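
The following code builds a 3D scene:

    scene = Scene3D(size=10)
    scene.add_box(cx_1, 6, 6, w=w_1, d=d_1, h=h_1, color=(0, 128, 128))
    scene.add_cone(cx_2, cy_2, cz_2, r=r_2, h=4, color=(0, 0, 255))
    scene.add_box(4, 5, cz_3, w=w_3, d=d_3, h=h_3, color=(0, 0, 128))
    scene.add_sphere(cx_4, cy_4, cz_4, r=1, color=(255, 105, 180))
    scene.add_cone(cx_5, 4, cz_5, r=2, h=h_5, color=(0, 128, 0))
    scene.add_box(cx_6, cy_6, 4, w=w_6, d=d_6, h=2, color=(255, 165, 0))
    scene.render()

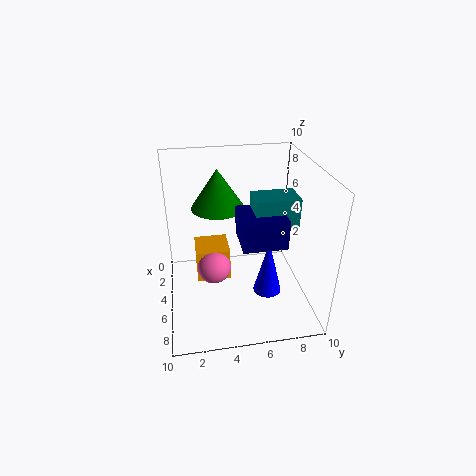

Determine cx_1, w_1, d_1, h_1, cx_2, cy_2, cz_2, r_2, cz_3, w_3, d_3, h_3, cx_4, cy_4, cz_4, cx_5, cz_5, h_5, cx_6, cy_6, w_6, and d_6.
cx_1 = 4, w_1 = 2, d_1 = 3, h_1 = 2, cx_2 = 6, cy_2 = 7, cz_2 = 1, r_2 = 1, cz_3 = 5, w_3 = 3, d_3 = 3, h_3 = 2, cx_4 = 8, cy_4 = 3, cz_4 = 5, cx_5 = 2, cz_5 = 6, h_5 = 3, cx_6 = 6, cy_6 = 2, w_6 = 2, d_6 = 2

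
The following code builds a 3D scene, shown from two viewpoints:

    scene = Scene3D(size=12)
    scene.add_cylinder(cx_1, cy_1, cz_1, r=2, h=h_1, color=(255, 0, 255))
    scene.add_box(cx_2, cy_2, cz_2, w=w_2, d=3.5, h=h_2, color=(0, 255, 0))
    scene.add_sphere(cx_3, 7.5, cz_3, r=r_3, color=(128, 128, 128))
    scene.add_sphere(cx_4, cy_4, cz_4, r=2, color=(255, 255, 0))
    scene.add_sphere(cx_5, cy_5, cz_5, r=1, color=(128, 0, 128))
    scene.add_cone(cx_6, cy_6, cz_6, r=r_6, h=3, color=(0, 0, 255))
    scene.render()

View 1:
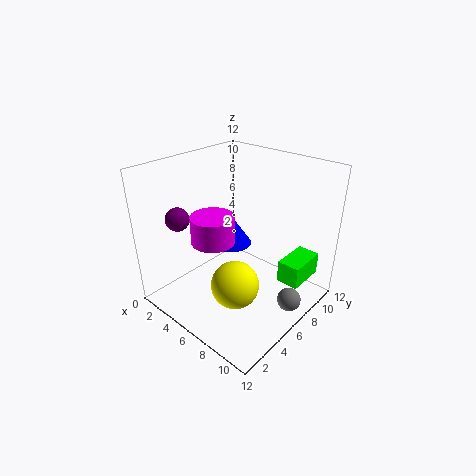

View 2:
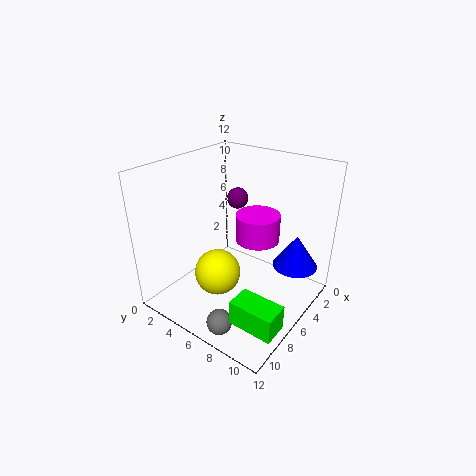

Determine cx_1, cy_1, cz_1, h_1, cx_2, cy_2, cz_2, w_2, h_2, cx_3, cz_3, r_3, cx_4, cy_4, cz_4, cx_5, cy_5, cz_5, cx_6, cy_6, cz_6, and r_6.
cx_1 = 3
cy_1 = 6
cz_1 = 4.5
h_1 = 2.5
cx_2 = 8.5
cy_2 = 8.5
cz_2 = 1.5
w_2 = 2
h_2 = 2
cx_3 = 10.5
cz_3 = 1
r_3 = 1
cx_4 = 7
cy_4 = 4.5
cz_4 = 2.5
cx_5 = 2
cy_5 = 3
cz_5 = 7.5
cx_6 = 2
cy_6 = 9.5
cz_6 = 2.5
r_6 = 2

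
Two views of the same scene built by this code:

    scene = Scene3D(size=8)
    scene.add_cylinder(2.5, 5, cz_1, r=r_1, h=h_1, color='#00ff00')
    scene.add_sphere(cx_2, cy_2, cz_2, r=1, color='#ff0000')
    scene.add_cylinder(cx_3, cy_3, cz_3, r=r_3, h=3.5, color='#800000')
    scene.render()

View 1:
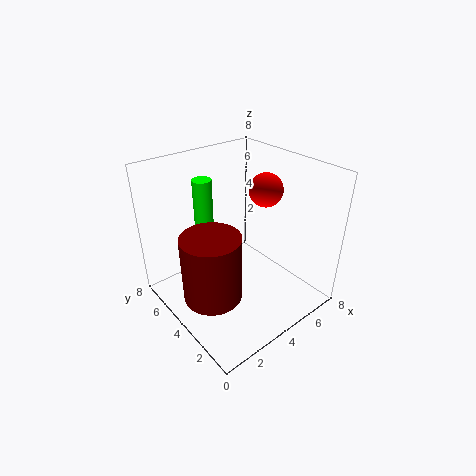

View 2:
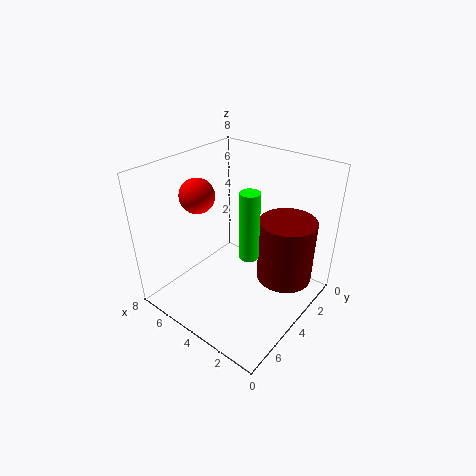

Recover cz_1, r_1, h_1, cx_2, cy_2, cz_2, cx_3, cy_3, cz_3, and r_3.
cz_1 = 4
r_1 = 0.5
h_1 = 3.5
cx_2 = 6.5
cy_2 = 4.5
cz_2 = 6
cx_3 = 1.5
cy_3 = 3
cz_3 = 2
r_3 = 1.5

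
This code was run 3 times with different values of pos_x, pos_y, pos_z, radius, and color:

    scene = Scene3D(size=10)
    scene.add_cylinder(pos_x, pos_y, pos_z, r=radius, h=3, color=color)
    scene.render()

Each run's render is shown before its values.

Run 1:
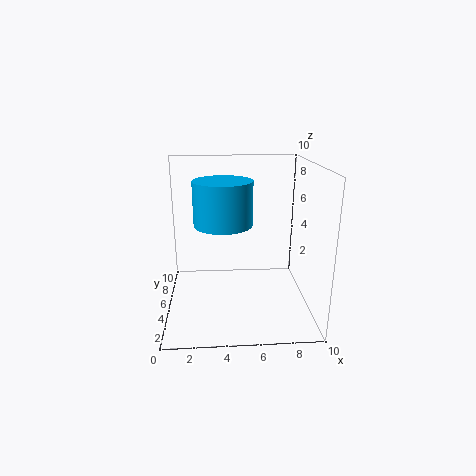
pos_x = 4, pos_y = 5, pos_z = 6, radius = 2, color = 'deepskyblue'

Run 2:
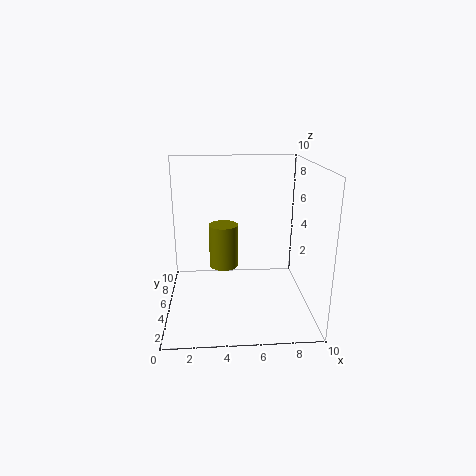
pos_x = 4, pos_y = 5, pos_z = 3, radius = 1, color = 'olive'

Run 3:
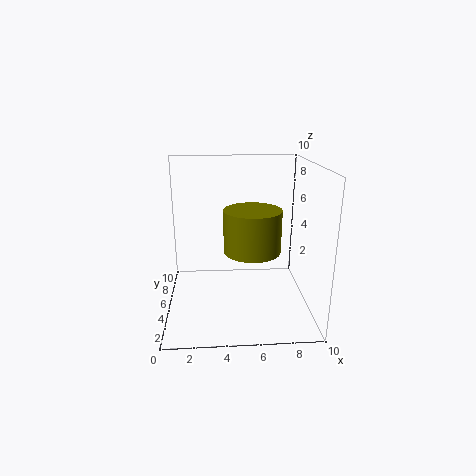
pos_x = 6, pos_y = 5, pos_z = 4, radius = 2, color = 'olive'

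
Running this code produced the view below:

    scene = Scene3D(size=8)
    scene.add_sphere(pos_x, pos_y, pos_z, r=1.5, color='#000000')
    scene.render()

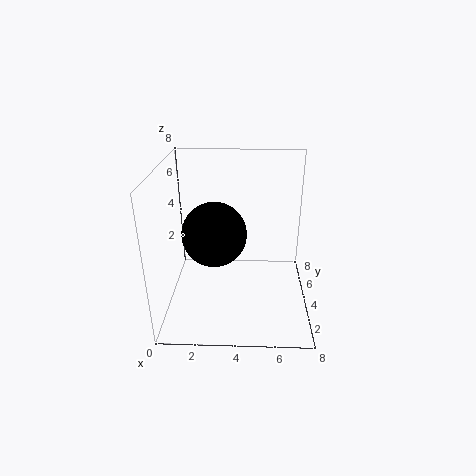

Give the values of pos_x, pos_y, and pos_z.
pos_x = 3; pos_y = 1.5; pos_z = 5.5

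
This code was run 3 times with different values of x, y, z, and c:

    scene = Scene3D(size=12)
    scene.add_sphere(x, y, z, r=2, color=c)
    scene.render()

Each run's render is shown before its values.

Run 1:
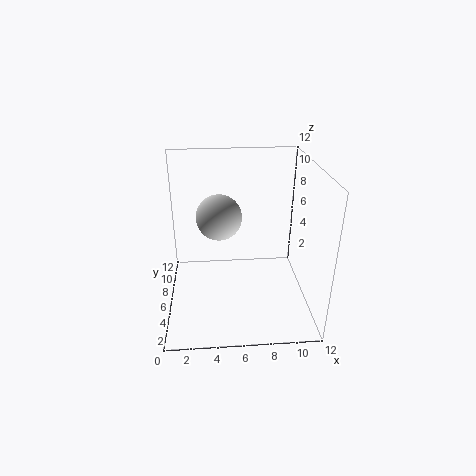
x = 4.5
y = 8
z = 7
c = 'lightgray'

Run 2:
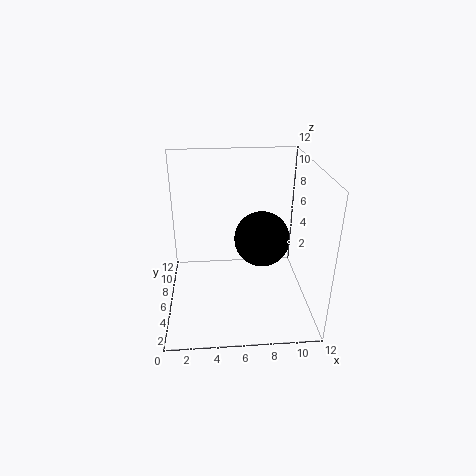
x = 7.5
y = 3
z = 7.5
c = 'black'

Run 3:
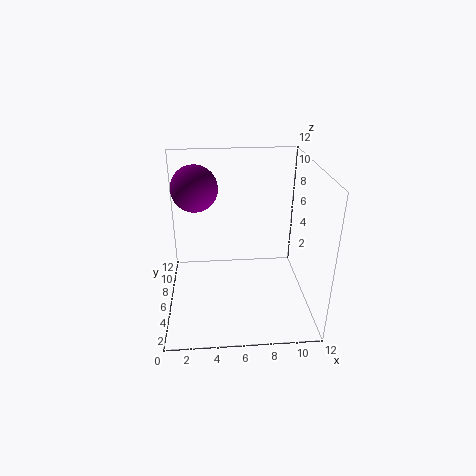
x = 2.5
y = 8.5
z = 9.5
c = 'purple'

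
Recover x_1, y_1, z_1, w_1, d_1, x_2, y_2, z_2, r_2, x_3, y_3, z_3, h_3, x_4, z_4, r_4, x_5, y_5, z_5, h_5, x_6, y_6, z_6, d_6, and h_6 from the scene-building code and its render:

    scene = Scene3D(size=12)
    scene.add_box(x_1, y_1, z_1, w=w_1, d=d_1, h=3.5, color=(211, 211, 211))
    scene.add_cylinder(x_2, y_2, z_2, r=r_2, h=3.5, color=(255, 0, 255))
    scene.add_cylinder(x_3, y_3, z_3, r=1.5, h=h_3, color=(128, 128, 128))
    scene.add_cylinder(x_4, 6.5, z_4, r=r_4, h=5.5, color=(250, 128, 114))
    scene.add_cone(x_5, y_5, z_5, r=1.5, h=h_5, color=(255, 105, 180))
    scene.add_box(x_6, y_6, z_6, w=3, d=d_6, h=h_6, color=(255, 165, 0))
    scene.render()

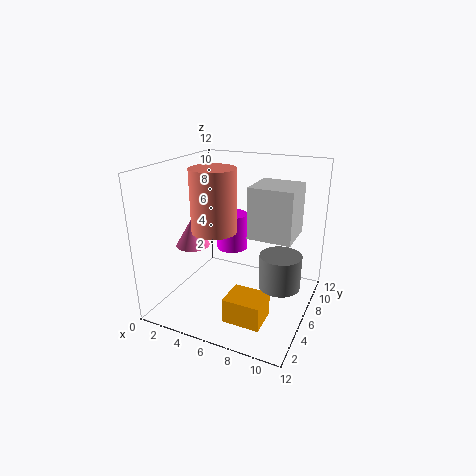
x_1 = 8.5; y_1 = 2; z_1 = 8; w_1 = 3; d_1 = 3; x_2 = 3.5; y_2 = 10; z_2 = 3; r_2 = 1.5; x_3 = 10.5; y_3 = 3.5; z_3 = 4; h_3 = 2.5; x_4 = 3.5; z_4 = 6; r_4 = 2; x_5 = 1.5; y_5 = 6; z_5 = 4.5; h_5 = 2.5; x_6 = 6.5; y_6 = 2; z_6 = 0.5; d_6 = 2.5; h_6 = 2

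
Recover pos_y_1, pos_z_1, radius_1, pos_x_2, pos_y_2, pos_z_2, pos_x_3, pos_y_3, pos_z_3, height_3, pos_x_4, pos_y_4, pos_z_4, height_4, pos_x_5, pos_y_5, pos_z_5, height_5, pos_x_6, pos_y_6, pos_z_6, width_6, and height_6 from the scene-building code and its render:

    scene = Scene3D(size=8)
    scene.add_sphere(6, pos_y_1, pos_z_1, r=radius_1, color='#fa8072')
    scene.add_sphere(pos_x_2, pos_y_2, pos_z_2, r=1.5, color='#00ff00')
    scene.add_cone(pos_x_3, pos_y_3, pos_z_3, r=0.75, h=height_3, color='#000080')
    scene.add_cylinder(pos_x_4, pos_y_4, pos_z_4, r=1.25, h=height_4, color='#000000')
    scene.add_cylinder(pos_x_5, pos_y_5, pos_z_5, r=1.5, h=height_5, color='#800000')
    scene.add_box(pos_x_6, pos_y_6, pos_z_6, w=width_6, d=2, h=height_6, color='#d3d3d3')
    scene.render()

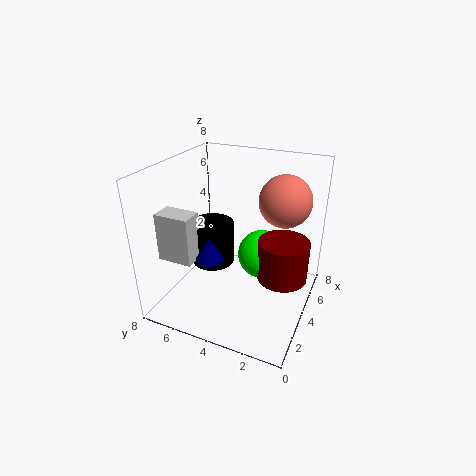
pos_y_1 = 2, pos_z_1 = 5.75, radius_1 = 1.5, pos_x_2 = 6, pos_y_2 = 3.25, pos_z_2 = 2, pos_x_3 = 2.5, pos_y_3 = 5, pos_z_3 = 3.25, height_3 = 1.25, pos_x_4 = 4.25, pos_y_4 = 5.75, pos_z_4 = 2, height_4 = 2.5, pos_x_5 = 5.5, pos_y_5 = 1.75, pos_z_5 = 1, height_5 = 2.5, pos_x_6 = 2, pos_y_6 = 6, pos_z_6 = 2.75, width_6 = 1.25, height_6 = 2.75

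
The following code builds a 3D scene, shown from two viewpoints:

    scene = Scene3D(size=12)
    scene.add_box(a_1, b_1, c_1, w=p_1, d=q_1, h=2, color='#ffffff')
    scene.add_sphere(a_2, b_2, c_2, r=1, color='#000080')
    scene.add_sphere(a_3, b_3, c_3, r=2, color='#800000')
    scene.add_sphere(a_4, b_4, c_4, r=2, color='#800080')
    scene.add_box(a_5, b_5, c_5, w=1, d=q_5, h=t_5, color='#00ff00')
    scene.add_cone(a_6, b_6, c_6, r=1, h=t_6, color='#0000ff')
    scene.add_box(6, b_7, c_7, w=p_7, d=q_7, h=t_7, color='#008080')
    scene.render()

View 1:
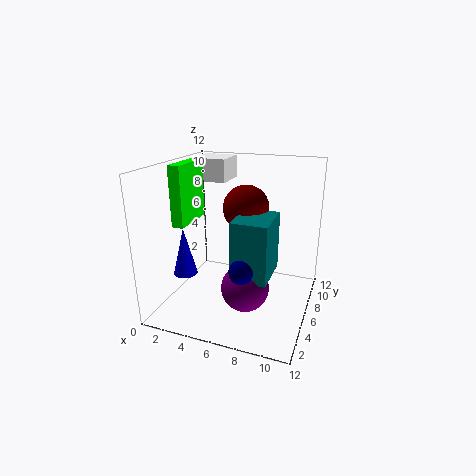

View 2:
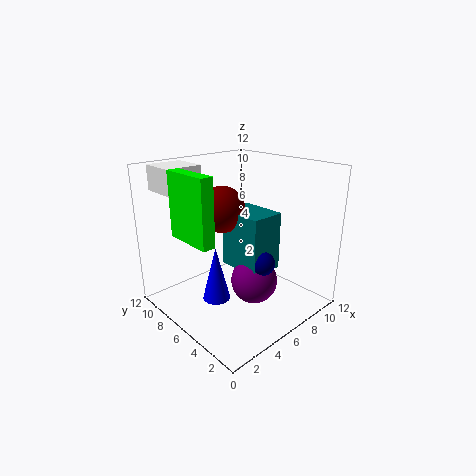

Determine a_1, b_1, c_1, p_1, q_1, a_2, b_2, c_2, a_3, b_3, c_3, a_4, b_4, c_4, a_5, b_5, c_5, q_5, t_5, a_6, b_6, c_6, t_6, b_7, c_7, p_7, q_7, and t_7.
a_1 = 1; b_1 = 8; c_1 = 10; p_1 = 3; q_1 = 3; a_2 = 7; b_2 = 4; c_2 = 4; a_3 = 6; b_3 = 8; c_3 = 8; a_4 = 7; b_4 = 5; c_4 = 2; a_5 = 1; b_5 = 4; c_5 = 7; q_5 = 4; t_5 = 5; a_6 = 2; b_6 = 4; c_6 = 3; t_6 = 4; b_7 = 4; c_7 = 3; p_7 = 3; q_7 = 4; t_7 = 5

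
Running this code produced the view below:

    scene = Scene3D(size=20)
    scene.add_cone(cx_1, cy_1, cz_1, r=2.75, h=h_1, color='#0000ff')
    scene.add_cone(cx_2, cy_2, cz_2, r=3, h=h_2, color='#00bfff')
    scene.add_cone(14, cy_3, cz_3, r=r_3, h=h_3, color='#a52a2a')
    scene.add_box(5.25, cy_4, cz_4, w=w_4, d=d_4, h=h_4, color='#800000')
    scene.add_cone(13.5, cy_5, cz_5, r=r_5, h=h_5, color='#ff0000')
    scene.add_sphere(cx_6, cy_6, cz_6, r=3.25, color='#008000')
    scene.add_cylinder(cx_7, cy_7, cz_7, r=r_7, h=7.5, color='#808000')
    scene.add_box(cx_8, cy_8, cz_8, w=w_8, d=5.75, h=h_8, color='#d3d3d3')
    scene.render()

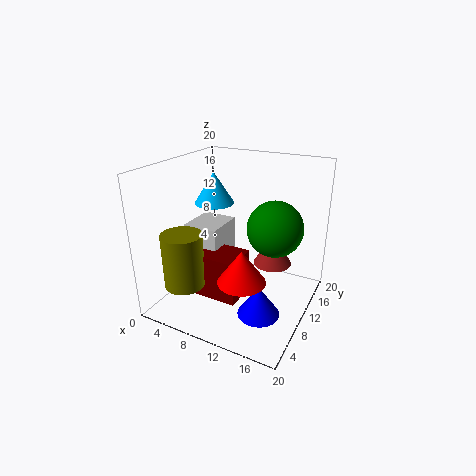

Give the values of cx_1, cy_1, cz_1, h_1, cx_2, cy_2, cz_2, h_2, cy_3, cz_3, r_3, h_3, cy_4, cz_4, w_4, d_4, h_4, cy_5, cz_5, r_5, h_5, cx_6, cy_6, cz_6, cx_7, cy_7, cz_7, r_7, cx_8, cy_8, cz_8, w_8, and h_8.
cx_1 = 15.25
cy_1 = 5.75
cz_1 = 2
h_1 = 4
cx_2 = 4
cy_2 = 13.75
cz_2 = 13
h_2 = 4.75
cy_3 = 13.25
cz_3 = 5.5
r_3 = 2.75
h_3 = 4.5
cy_4 = 5.25
cz_4 = 2.25
w_4 = 6.5
d_4 = 4.75
h_4 = 6.25
cy_5 = 4.25
cz_5 = 7.25
r_5 = 3
h_5 = 4.25
cx_6 = 16.75
cy_6 = 6.25
cz_6 = 14.25
cx_7 = 4.75
cy_7 = 4.25
cz_7 = 4.25
r_7 = 2.75
cx_8 = 2.75
cy_8 = 7.5
cz_8 = 6.25
w_8 = 5
h_8 = 5.25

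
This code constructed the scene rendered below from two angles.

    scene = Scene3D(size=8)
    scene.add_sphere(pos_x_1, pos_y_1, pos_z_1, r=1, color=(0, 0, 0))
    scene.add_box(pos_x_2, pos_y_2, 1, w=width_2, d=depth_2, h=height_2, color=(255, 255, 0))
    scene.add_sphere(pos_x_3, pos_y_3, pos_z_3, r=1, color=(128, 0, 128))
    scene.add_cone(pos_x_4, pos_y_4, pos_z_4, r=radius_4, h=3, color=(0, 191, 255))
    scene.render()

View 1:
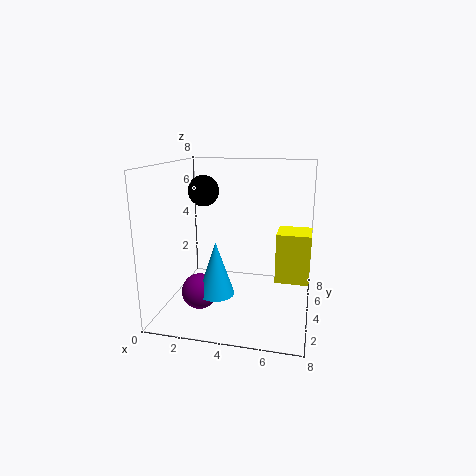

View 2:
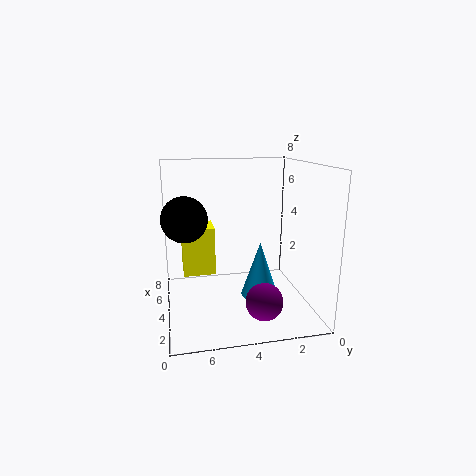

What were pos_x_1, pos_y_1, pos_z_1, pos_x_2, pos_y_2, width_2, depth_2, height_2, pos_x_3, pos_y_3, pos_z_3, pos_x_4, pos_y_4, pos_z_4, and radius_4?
pos_x_1 = 1, pos_y_1 = 7, pos_z_1 = 6, pos_x_2 = 6, pos_y_2 = 5, width_2 = 2, depth_2 = 2, height_2 = 3, pos_x_3 = 2, pos_y_3 = 3, pos_z_3 = 1, pos_x_4 = 3, pos_y_4 = 3, pos_z_4 = 1, radius_4 = 1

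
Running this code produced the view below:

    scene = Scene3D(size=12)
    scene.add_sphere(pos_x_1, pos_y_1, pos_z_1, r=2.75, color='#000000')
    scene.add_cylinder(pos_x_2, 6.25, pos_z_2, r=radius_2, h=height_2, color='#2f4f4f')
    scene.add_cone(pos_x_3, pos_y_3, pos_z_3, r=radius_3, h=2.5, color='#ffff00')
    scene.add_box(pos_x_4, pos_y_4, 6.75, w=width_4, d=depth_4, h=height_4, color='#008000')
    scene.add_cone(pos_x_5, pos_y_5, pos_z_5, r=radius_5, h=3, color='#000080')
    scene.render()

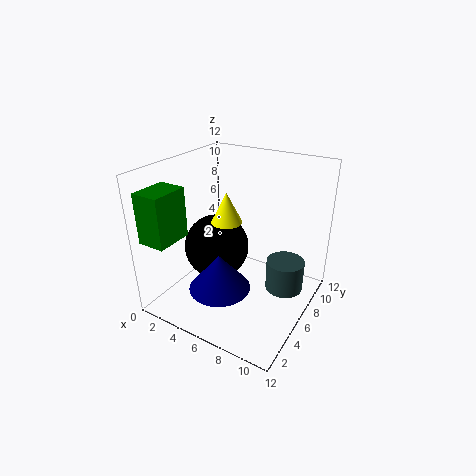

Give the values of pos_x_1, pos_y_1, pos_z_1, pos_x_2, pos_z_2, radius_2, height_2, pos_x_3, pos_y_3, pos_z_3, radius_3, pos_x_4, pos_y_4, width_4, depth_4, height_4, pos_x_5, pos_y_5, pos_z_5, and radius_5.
pos_x_1 = 4; pos_y_1 = 5.75; pos_z_1 = 4.75; pos_x_2 = 10.25; pos_z_2 = 2.5; radius_2 = 1.5; height_2 = 2.5; pos_x_3 = 5.25; pos_y_3 = 5.5; pos_z_3 = 7.5; radius_3 = 1.25; pos_x_4 = 0.75; pos_y_4 = 0.25; width_4 = 2.25; depth_4 = 3; height_4 = 4; pos_x_5 = 5.75; pos_y_5 = 3.5; pos_z_5 = 2.5; radius_5 = 2.5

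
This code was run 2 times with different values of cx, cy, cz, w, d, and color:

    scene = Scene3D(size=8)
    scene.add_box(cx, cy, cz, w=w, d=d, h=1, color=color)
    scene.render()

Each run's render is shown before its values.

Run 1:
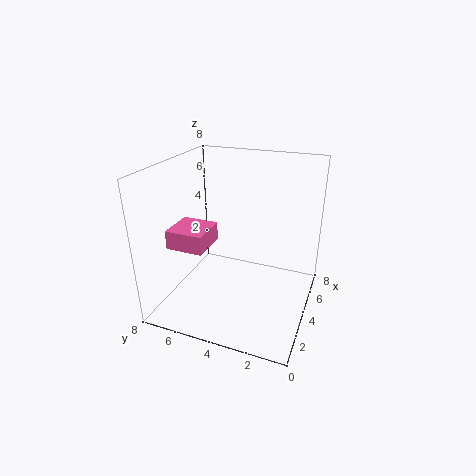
cx = 1.5, cy = 5, cz = 4, w = 2, d = 2, color = 'hotpink'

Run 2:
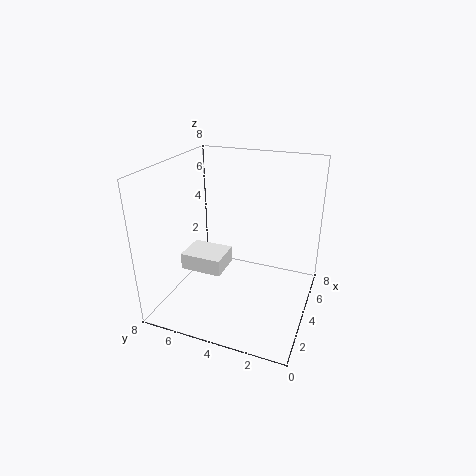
cx = 3.5, cy = 5, cz = 1.5, w = 2, d = 2.5, color = 'white'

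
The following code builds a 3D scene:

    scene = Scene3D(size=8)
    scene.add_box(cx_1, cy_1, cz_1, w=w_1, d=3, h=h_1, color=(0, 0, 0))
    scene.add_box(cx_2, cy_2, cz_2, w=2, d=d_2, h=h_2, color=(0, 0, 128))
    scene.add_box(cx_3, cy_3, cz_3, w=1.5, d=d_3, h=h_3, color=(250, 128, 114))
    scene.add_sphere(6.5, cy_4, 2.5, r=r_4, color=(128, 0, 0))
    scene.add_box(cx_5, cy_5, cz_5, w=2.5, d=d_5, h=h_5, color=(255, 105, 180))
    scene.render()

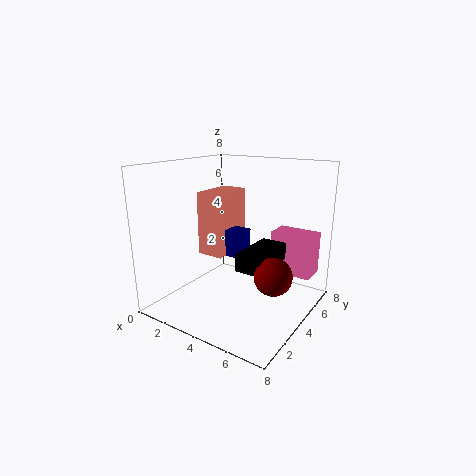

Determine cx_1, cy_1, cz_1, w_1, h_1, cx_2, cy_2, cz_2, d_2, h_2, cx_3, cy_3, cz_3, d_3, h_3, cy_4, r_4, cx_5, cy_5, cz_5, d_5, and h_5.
cx_1 = 4.5, cy_1 = 3, cz_1 = 2.5, w_1 = 1.5, h_1 = 1, cx_2 = 2.5, cy_2 = 3.5, cz_2 = 3, d_2 = 1, h_2 = 1.5, cx_3 = 2, cy_3 = 3, cz_3 = 3, d_3 = 2.5, h_3 = 3.5, cy_4 = 3.5, r_4 = 1, cx_5 = 5, cy_5 = 6, cz_5 = 1.5, d_5 = 1.5, h_5 = 2.5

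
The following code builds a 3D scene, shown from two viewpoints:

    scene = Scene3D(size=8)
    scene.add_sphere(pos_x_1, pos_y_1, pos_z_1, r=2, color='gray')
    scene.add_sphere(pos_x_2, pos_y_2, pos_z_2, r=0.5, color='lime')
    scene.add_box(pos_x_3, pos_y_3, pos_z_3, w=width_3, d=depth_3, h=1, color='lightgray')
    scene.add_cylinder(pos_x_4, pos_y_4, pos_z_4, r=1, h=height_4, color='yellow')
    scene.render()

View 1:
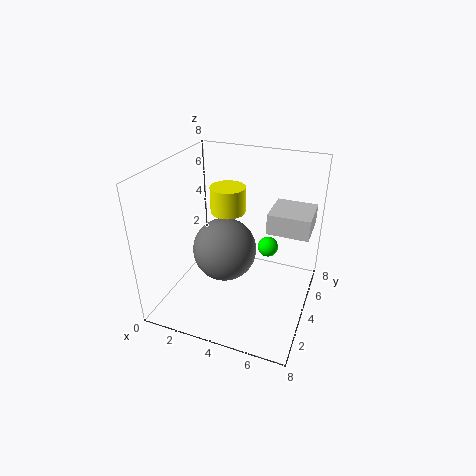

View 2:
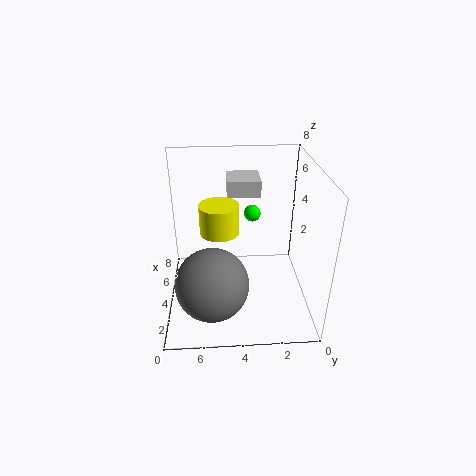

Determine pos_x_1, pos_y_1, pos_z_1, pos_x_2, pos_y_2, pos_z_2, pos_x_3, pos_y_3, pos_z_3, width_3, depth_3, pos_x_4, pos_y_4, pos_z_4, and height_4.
pos_x_1 = 2.5, pos_y_1 = 5.5, pos_z_1 = 2, pos_x_2 = 6, pos_y_2 = 3, pos_z_2 = 4.5, pos_x_3 = 6, pos_y_3 = 2.5, pos_z_3 = 5.5, width_3 = 2, depth_3 = 2, pos_x_4 = 3, pos_y_4 = 5, pos_z_4 = 5, height_4 = 1.5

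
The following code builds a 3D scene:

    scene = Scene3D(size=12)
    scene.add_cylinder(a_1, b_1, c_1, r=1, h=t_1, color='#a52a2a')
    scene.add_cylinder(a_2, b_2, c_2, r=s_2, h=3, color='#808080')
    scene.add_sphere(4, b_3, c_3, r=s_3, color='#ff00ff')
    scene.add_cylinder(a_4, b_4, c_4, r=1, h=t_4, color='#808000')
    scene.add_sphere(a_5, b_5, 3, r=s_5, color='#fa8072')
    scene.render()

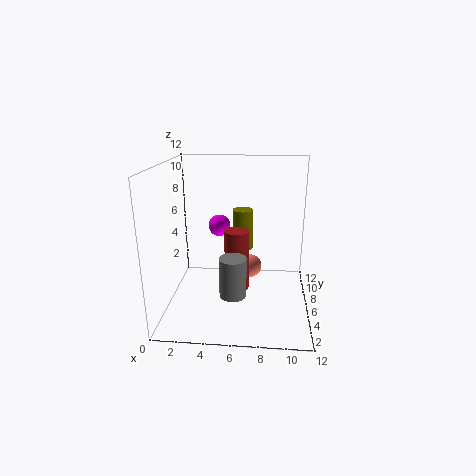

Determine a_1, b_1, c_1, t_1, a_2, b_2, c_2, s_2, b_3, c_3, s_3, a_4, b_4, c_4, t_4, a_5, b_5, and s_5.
a_1 = 6, b_1 = 5, c_1 = 2, t_1 = 5, a_2 = 6, b_2 = 2, c_2 = 3, s_2 = 1, b_3 = 9, c_3 = 6, s_3 = 1, a_4 = 6, b_4 = 11, c_4 = 3, t_4 = 4, a_5 = 7, b_5 = 7, s_5 = 1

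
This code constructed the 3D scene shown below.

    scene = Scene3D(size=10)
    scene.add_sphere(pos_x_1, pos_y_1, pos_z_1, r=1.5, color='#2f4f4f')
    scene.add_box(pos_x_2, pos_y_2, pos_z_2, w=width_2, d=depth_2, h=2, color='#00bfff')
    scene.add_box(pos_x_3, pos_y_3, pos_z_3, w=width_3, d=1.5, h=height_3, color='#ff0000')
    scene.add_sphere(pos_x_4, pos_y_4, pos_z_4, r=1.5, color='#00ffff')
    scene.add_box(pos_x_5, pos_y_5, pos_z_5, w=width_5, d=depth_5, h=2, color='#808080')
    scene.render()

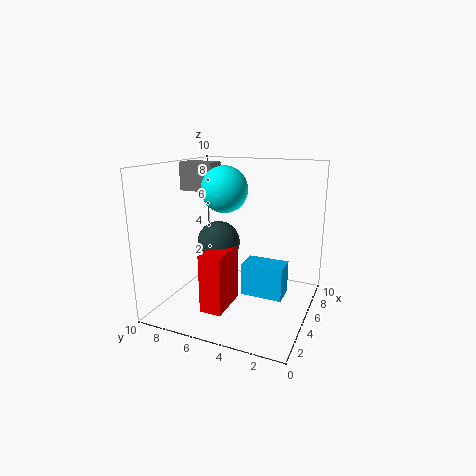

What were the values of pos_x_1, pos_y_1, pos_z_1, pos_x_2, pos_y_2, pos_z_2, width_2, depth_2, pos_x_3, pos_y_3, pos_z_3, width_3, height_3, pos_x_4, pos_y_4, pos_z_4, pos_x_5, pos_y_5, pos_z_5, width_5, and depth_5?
pos_x_1 = 5, pos_y_1 = 6.5, pos_z_1 = 4.5, pos_x_2 = 2, pos_y_2 = 1, pos_z_2 = 2.5, width_2 = 1.5, depth_2 = 2.5, pos_x_3 = 2, pos_y_3 = 5, pos_z_3 = 0.5, width_3 = 3, height_3 = 4, pos_x_4 = 4, pos_y_4 = 5.5, pos_z_4 = 8.5, pos_x_5 = 5, pos_y_5 = 7, pos_z_5 = 8, width_5 = 1.5, depth_5 = 2.5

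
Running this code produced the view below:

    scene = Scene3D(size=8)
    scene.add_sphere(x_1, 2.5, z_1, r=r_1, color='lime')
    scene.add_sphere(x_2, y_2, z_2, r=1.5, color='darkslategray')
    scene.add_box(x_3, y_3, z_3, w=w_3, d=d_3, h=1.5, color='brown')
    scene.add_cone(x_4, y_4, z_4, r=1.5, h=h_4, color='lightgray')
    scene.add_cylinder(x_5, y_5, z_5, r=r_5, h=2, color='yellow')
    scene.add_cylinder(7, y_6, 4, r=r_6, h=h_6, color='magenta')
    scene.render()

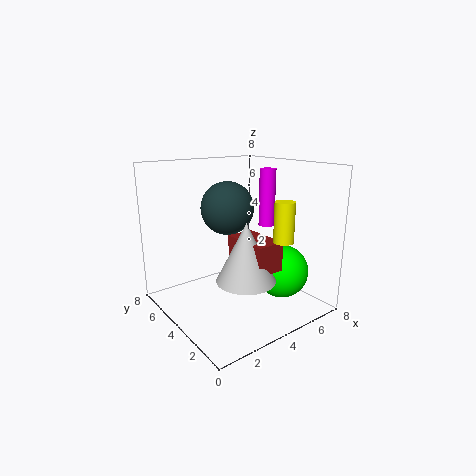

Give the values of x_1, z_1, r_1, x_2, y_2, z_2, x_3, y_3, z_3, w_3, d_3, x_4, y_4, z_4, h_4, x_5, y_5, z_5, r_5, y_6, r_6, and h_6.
x_1 = 6
z_1 = 2
r_1 = 1.5
x_2 = 4
y_2 = 5
z_2 = 5.5
x_3 = 3
y_3 = 1
z_3 = 3
w_3 = 1.5
d_3 = 2.5
x_4 = 3
y_4 = 2
z_4 = 2.5
h_4 = 3
x_5 = 4.5
y_5 = 1
z_5 = 4.5
r_5 = 0.5
y_6 = 5
r_6 = 0.5
h_6 = 3.5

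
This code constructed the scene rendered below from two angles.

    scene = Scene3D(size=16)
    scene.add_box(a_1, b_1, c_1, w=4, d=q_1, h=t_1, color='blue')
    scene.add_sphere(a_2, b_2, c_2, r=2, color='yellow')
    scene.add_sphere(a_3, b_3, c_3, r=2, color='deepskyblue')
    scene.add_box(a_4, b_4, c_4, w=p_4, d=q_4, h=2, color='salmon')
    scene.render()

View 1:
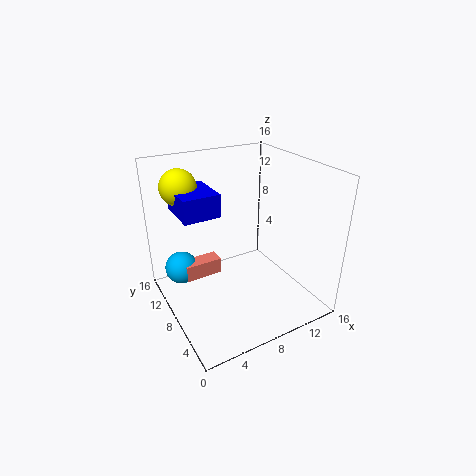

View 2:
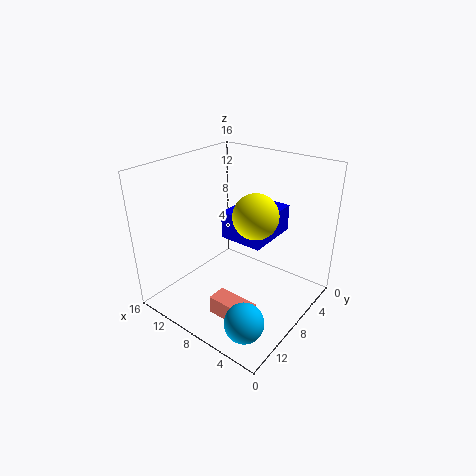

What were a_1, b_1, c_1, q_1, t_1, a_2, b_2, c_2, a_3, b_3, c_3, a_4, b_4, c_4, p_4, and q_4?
a_1 = 2; b_1 = 8; c_1 = 11; q_1 = 5; t_1 = 2.5; a_2 = 3; b_2 = 12; c_2 = 13.5; a_3 = 3; b_3 = 13.5; c_3 = 2.5; a_4 = 3; b_4 = 11.5; c_4 = 1.5; p_4 = 4.5; q_4 = 2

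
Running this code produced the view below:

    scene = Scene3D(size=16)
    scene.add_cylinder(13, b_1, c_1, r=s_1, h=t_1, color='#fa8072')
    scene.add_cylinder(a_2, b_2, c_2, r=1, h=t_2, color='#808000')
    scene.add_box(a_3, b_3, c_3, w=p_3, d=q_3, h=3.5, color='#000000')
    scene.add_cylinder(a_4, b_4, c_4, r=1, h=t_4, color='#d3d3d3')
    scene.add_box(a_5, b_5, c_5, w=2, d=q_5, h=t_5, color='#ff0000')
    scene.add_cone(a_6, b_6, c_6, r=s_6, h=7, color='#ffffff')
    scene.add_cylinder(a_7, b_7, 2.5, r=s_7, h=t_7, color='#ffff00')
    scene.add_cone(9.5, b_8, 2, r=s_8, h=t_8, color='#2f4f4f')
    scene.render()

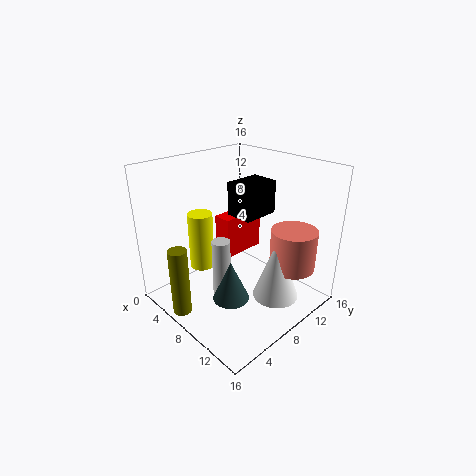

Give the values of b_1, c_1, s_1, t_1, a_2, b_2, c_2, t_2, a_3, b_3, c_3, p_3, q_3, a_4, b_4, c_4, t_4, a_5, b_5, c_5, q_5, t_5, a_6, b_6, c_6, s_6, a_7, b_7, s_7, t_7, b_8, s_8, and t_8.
b_1 = 11.5; c_1 = 5; s_1 = 2.5; t_1 = 4.5; a_2 = 6.5; b_2 = 1; c_2 = 1; t_2 = 7.5; a_3 = 7.5; b_3 = 7; c_3 = 11; p_3 = 3; q_3 = 4; a_4 = 8; b_4 = 5.5; c_4 = 1.5; t_4 = 7; a_5 = 6; b_5 = 6.5; c_5 = 6; q_5 = 5; t_5 = 4.5; a_6 = 12.5; b_6 = 9.5; c_6 = 2; s_6 = 2.5; a_7 = 2.5; b_7 = 7; s_7 = 1.5; t_7 = 7; b_8 = 5.5; s_8 = 2; t_8 = 4.5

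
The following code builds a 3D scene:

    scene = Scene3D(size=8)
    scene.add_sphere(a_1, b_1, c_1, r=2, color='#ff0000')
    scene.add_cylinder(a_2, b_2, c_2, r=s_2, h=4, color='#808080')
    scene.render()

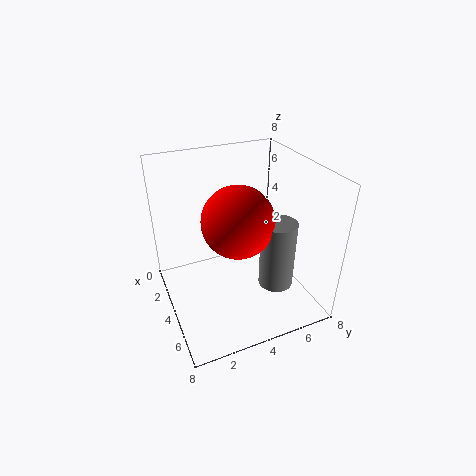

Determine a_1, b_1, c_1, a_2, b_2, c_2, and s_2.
a_1 = 4, b_1 = 4, c_1 = 5, a_2 = 5, b_2 = 6, c_2 = 1, s_2 = 1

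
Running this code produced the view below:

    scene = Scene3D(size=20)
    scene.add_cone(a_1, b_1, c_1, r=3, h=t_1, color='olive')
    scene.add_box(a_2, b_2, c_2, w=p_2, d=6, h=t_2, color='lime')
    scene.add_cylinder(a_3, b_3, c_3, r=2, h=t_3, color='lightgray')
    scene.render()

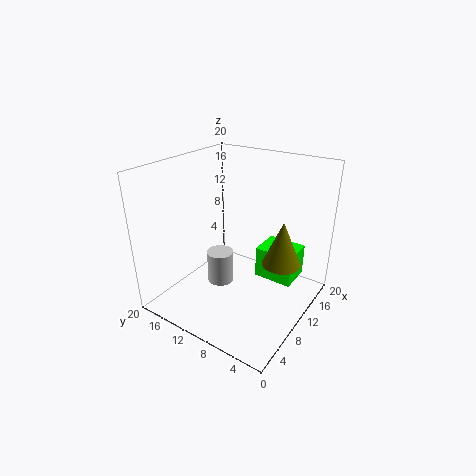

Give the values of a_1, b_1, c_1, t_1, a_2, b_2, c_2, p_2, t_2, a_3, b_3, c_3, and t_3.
a_1 = 16, b_1 = 6, c_1 = 4, t_1 = 7, a_2 = 15, b_2 = 4, c_2 = 1, p_2 = 5, t_2 = 5, a_3 = 11, b_3 = 14, c_3 = 1, t_3 = 5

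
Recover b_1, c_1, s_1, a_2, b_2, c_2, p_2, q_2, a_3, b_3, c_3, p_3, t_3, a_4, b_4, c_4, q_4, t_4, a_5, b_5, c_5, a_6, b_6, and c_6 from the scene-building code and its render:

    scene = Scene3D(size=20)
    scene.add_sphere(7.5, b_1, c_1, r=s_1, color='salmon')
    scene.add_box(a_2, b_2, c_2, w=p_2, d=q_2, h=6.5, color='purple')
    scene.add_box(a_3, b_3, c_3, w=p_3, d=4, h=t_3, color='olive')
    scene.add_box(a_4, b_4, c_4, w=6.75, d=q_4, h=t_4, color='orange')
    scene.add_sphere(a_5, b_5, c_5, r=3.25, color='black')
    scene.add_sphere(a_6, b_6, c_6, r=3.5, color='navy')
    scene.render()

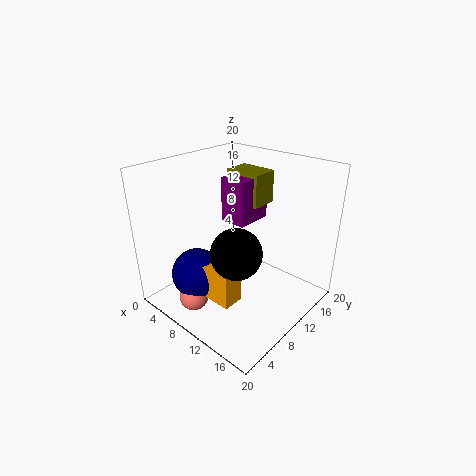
b_1 = 3.5, c_1 = 2.5, s_1 = 2, a_2 = 5.75, b_2 = 11.25, c_2 = 11, p_2 = 4, q_2 = 5.5, a_3 = 4.75, b_3 = 13.5, c_3 = 13.25, p_3 = 5.5, t_3 = 4.75, a_4 = 6.5, b_4 = 4, c_4 = 3, q_4 = 3, t_4 = 4.75, a_5 = 13.25, b_5 = 6, c_5 = 10.5, a_6 = 6.75, b_6 = 5, c_6 = 5.25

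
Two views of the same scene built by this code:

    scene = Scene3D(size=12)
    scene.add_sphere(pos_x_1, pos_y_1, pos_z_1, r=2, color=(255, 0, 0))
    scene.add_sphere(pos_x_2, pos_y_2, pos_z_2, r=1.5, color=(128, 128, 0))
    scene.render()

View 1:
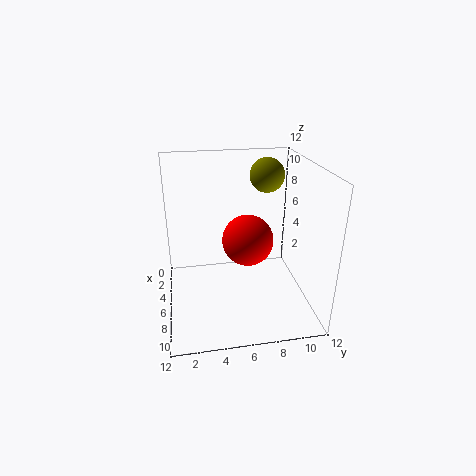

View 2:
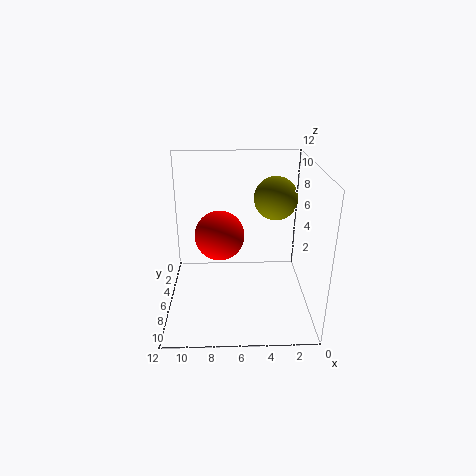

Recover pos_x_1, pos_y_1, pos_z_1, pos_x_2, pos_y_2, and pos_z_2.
pos_x_1 = 7.5; pos_y_1 = 6.5; pos_z_1 = 6.5; pos_x_2 = 3.5; pos_y_2 = 9; pos_z_2 = 10.5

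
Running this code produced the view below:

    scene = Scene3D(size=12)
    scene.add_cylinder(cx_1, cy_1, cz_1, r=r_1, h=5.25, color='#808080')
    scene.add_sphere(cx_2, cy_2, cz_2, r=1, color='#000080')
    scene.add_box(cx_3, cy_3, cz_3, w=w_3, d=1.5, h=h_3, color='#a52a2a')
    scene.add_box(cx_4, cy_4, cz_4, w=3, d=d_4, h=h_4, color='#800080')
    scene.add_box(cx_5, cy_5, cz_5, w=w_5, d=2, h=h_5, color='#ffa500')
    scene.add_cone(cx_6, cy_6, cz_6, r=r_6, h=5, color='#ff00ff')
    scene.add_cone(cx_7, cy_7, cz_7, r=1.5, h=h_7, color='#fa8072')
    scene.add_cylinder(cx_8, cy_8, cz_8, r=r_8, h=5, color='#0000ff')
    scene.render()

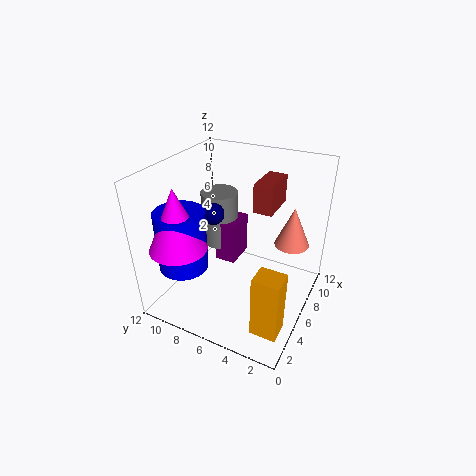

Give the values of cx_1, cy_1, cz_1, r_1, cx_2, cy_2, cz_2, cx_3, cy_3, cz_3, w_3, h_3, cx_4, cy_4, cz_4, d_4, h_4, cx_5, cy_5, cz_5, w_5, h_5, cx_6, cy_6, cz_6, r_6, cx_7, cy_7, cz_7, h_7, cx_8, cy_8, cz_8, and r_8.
cx_1 = 9.5; cy_1 = 9.75; cz_1 = 2.75; r_1 = 1.75; cx_2 = 7.5; cy_2 = 9.25; cz_2 = 6.75; cx_3 = 5.5; cy_3 = 3; cz_3 = 9; w_3 = 3; h_3 = 2.25; cx_4 = 8; cy_4 = 7.5; cz_4 = 1.5; d_4 = 2; h_4 = 4; cx_5 = 1; cy_5 = 0.5; cz_5 = 1.5; w_5 = 1.75; h_5 = 5; cx_6 = 2.25; cy_6 = 9.25; cz_6 = 6.25; r_6 = 2.25; cx_7 = 9; cy_7 = 2.25; cz_7 = 4.75; h_7 = 3.5; cx_8 = 3; cy_8 = 9.5; cz_8 = 4; r_8 = 2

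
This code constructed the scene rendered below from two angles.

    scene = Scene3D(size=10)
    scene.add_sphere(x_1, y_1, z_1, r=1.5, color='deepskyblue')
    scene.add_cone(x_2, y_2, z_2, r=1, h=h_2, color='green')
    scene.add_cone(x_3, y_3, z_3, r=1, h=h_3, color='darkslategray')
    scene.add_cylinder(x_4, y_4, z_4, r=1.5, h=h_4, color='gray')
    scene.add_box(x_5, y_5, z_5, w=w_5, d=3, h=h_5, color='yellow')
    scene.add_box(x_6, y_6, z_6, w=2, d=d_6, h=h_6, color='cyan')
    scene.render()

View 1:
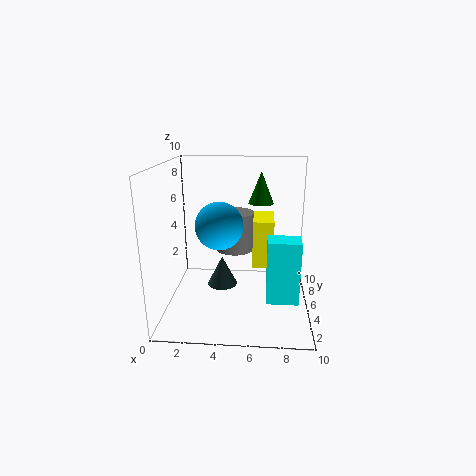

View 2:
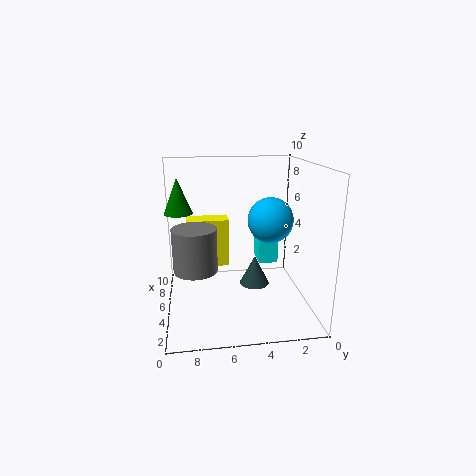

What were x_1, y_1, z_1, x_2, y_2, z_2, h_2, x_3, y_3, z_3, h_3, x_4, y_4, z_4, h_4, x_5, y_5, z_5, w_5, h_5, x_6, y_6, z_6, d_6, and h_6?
x_1 = 4; y_1 = 3; z_1 = 6.5; x_2 = 6.5; y_2 = 9; z_2 = 6.5; h_2 = 2.5; x_3 = 4; y_3 = 4; z_3 = 2; h_3 = 2; x_4 = 4.5; y_4 = 8; z_4 = 3; h_4 = 3; x_5 = 6; y_5 = 5.5; z_5 = 2.5; w_5 = 1.5; h_5 = 3.5; x_6 = 7; y_6 = 1.5; z_6 = 2; d_6 = 1.5; h_6 = 4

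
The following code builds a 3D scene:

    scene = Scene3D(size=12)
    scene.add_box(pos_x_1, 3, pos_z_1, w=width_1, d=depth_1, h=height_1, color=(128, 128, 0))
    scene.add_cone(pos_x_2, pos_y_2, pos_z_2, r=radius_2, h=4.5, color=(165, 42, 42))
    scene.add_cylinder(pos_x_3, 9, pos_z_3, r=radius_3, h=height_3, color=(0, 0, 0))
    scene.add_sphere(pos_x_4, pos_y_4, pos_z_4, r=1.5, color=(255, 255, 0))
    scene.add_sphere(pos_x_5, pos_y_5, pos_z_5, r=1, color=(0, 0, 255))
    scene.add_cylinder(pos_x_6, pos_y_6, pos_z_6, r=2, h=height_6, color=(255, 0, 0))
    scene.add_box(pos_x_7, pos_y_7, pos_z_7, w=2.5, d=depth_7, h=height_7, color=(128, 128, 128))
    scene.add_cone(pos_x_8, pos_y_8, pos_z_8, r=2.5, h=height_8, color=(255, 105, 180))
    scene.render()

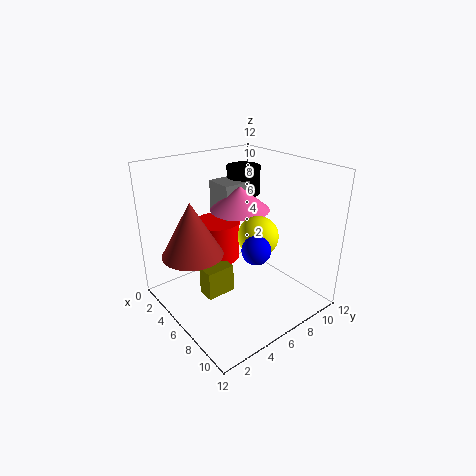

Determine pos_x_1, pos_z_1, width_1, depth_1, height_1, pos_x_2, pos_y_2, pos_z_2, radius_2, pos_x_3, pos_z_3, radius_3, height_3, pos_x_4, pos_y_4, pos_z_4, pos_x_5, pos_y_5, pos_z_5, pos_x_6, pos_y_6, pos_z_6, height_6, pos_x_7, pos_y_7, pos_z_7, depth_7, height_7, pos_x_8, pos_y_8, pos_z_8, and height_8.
pos_x_1 = 4.5, pos_z_1 = 1, width_1 = 1.5, depth_1 = 2.5, height_1 = 2.5, pos_x_2 = 4.5, pos_y_2 = 2.5, pos_z_2 = 5, radius_2 = 2.5, pos_x_3 = 3, pos_z_3 = 8.5, radius_3 = 1.5, height_3 = 2.5, pos_x_4 = 9, pos_y_4 = 5.5, pos_z_4 = 7.5, pos_x_5 = 10.5, pos_y_5 = 4, pos_z_5 = 7.5, pos_x_6 = 3, pos_y_6 = 6, pos_z_6 = 3, height_6 = 3.5, pos_x_7 = 2, pos_y_7 = 6, pos_z_7 = 7, depth_7 = 2.5, height_7 = 3, pos_x_8 = 5, pos_y_8 = 7, pos_z_8 = 8, height_8 = 2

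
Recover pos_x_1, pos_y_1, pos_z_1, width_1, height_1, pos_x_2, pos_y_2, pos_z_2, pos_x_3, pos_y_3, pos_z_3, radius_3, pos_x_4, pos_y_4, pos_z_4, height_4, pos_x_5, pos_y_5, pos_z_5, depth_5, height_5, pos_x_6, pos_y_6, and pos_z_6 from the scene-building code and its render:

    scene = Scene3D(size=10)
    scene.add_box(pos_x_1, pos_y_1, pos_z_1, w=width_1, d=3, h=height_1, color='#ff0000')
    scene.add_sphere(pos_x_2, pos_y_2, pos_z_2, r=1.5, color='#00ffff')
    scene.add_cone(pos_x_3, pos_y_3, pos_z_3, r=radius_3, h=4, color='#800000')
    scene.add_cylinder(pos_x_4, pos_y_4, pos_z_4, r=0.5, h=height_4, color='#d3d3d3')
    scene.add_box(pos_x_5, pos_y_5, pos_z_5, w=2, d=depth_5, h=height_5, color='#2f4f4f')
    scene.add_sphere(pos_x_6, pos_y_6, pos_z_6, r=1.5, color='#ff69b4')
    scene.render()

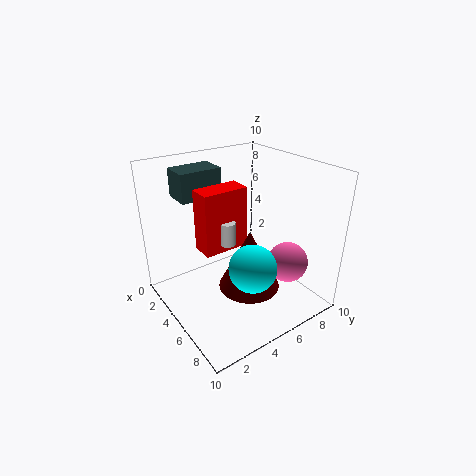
pos_x_1 = 4.5; pos_y_1 = 2; pos_z_1 = 5; width_1 = 1.5; height_1 = 4; pos_x_2 = 8; pos_y_2 = 4; pos_z_2 = 4.5; pos_x_3 = 7; pos_y_3 = 4.5; pos_z_3 = 2.5; radius_3 = 2; pos_x_4 = 6; pos_y_4 = 3.5; pos_z_4 = 5.5; height_4 = 1.5; pos_x_5 = 1; pos_y_5 = 2; pos_z_5 = 7.5; depth_5 = 3; height_5 = 2; pos_x_6 = 6.5; pos_y_6 = 8.5; pos_z_6 = 2.5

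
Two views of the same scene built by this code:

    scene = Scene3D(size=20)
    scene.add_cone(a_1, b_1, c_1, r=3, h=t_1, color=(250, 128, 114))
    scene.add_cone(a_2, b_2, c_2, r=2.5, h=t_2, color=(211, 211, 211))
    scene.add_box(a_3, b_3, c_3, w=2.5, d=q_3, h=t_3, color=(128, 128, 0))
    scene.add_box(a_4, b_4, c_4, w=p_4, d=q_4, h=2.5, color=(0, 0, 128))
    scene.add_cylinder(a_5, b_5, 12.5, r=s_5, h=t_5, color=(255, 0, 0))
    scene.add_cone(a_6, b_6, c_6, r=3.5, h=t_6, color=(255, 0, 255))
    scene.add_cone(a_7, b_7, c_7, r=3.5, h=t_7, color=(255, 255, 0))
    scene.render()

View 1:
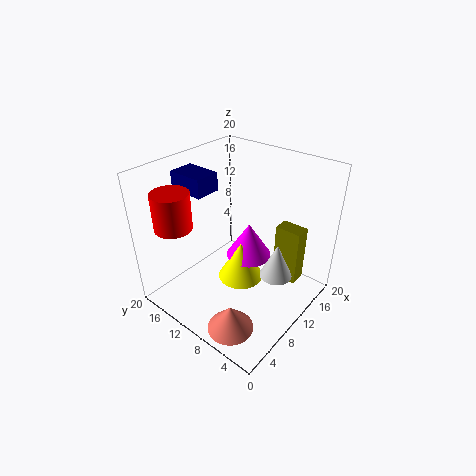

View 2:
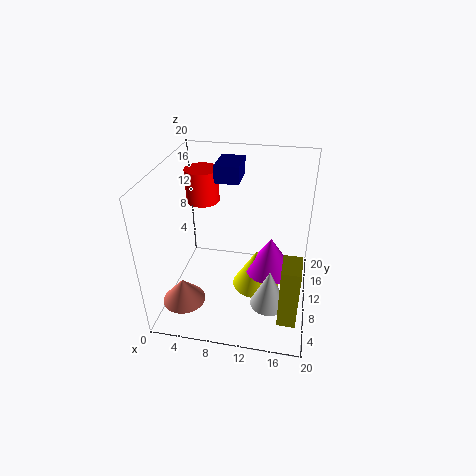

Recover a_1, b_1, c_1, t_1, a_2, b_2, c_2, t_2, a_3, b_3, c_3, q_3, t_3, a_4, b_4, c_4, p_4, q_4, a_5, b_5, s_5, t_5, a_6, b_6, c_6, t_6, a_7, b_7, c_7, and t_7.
a_1 = 3
b_1 = 5.5
c_1 = 1.5
t_1 = 3.5
a_2 = 15
b_2 = 6.5
c_2 = 2
t_2 = 5.5
a_3 = 16.5
b_3 = 4
c_3 = 0.5
q_3 = 4
t_3 = 9
a_4 = 6
b_4 = 13
c_4 = 16.5
p_4 = 3.5
q_4 = 5
a_5 = 3.5
b_5 = 15.5
s_5 = 2.5
t_5 = 5
a_6 = 14.5
b_6 = 11.5
c_6 = 4
t_6 = 5.5
a_7 = 12.5
b_7 = 11.5
c_7 = 1
t_7 = 6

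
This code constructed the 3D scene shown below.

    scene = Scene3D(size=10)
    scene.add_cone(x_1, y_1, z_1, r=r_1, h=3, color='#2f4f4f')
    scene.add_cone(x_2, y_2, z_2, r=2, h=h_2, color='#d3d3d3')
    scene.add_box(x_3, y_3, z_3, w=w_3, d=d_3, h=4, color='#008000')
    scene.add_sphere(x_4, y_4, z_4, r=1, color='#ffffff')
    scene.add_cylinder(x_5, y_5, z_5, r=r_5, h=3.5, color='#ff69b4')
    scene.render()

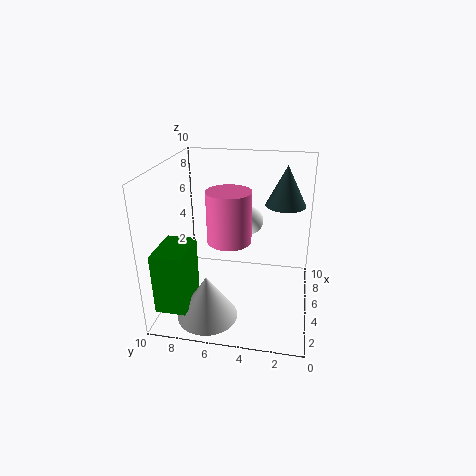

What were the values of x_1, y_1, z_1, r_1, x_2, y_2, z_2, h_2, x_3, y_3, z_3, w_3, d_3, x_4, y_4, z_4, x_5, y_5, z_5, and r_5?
x_1 = 8
y_1 = 2
z_1 = 6.5
r_1 = 1.5
x_2 = 2
y_2 = 6.5
z_2 = 0.5
h_2 = 3
x_3 = 0.5
y_3 = 7.5
z_3 = 1.5
w_3 = 3
d_3 = 2
x_4 = 7
y_4 = 4.5
z_4 = 5.5
x_5 = 4.5
y_5 = 5.5
z_5 = 5
r_5 = 1.5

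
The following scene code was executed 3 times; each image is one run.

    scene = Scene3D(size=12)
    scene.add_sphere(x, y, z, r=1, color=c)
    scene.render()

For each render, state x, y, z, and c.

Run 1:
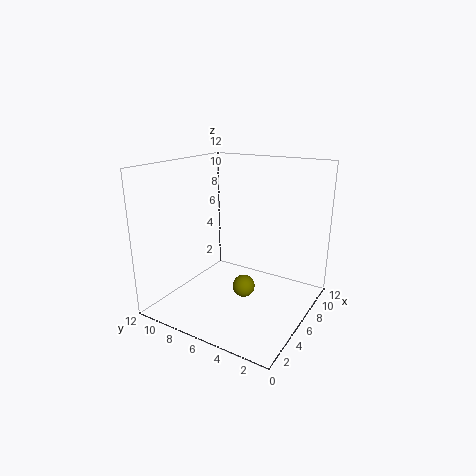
x = 7
y = 6
z = 1
c = 'olive'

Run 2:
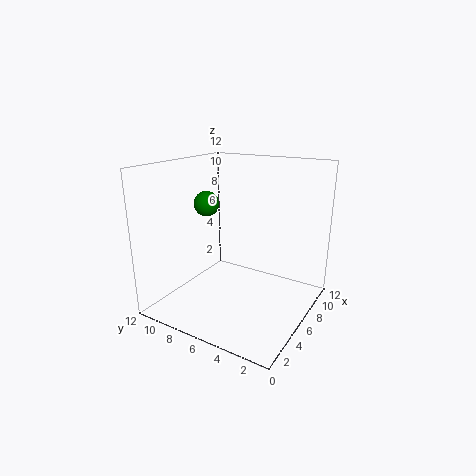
x = 4.5
y = 8
z = 9
c = 'green'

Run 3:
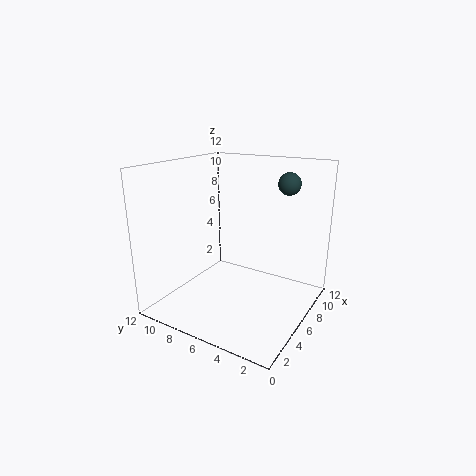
x = 10.5
y = 3.5
z = 10
c = 'darkslategray'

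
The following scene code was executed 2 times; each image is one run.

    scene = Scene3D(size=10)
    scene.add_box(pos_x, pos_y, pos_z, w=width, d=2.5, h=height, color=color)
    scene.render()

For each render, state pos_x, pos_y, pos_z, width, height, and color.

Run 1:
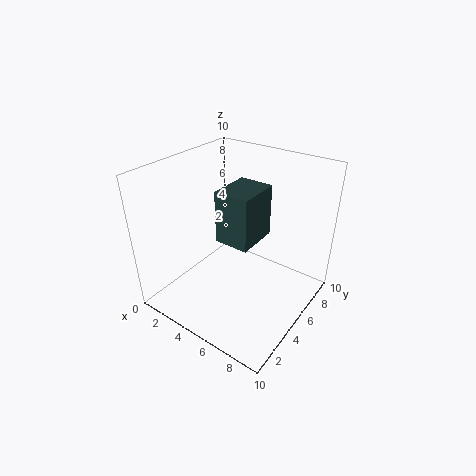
pos_x = 6, pos_y = 1.5, pos_z = 7, width = 2, height = 3, color = 'darkslategray'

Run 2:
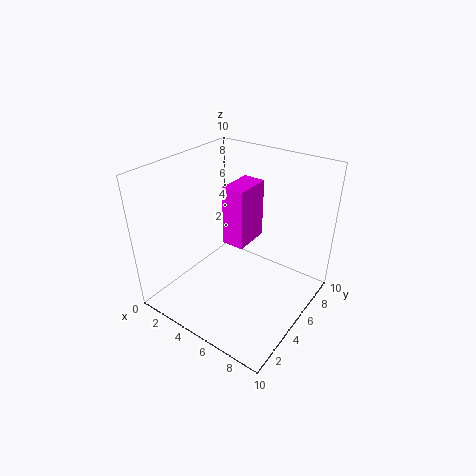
pos_x = 4.5, pos_y = 4, pos_z = 5, width = 1.5, height = 4, color = 'magenta'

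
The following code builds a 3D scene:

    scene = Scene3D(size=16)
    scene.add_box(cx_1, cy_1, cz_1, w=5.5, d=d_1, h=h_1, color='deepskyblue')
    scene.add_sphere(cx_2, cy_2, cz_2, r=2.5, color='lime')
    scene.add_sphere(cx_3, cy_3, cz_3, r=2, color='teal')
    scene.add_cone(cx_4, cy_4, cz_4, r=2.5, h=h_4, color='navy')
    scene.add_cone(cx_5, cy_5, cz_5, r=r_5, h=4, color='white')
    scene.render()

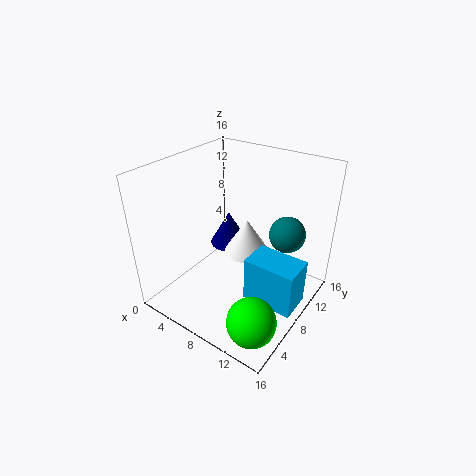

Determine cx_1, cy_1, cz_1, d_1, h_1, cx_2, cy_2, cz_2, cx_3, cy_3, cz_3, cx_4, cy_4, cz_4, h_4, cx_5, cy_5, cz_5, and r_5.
cx_1 = 10.5
cy_1 = 5.5
cz_1 = 2.5
d_1 = 3.5
h_1 = 5
cx_2 = 13.5
cy_2 = 2.5
cz_2 = 3
cx_3 = 12.5
cy_3 = 11
cz_3 = 8.5
cx_4 = 3
cy_4 = 13
cz_4 = 3
h_4 = 4.5
cx_5 = 8.5
cy_5 = 9
cz_5 = 6
r_5 = 2.5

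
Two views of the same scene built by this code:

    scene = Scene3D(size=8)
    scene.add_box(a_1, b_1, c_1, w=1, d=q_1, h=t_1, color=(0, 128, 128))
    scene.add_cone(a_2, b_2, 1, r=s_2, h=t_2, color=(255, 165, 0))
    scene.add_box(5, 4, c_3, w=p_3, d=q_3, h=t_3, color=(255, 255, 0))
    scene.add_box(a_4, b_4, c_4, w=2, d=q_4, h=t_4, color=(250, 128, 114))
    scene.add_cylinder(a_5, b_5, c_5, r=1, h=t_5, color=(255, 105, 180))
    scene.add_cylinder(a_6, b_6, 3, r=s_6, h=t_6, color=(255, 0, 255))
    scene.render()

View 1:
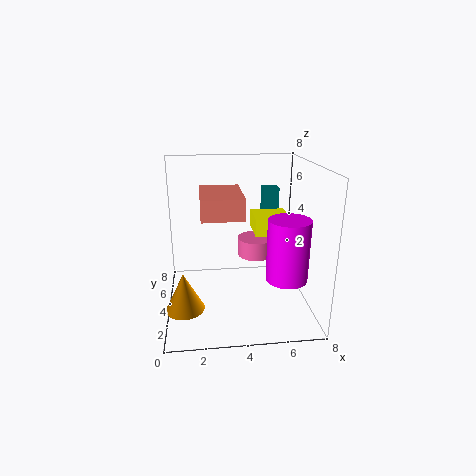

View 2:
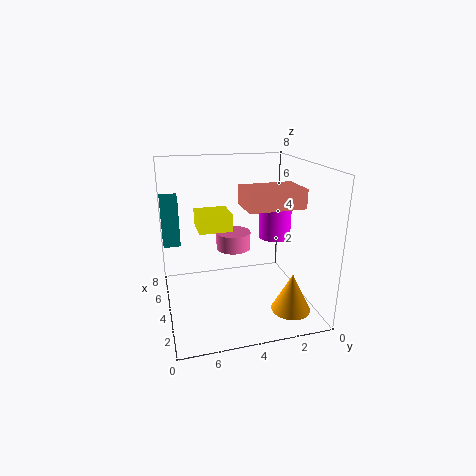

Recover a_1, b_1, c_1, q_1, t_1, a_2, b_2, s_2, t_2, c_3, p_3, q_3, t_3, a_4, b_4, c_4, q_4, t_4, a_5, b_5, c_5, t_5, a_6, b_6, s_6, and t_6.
a_1 = 6; b_1 = 7; c_1 = 3; q_1 = 1; t_1 = 3; a_2 = 1; b_2 = 2; s_2 = 1; t_2 = 2; c_3 = 4; p_3 = 2; q_3 = 2; t_3 = 1; a_4 = 2; b_4 = 1; c_4 = 6; q_4 = 3; t_4 = 1; a_5 = 5; b_5 = 4; c_5 = 3; t_5 = 1; a_6 = 6; b_6 = 1; s_6 = 1; t_6 = 3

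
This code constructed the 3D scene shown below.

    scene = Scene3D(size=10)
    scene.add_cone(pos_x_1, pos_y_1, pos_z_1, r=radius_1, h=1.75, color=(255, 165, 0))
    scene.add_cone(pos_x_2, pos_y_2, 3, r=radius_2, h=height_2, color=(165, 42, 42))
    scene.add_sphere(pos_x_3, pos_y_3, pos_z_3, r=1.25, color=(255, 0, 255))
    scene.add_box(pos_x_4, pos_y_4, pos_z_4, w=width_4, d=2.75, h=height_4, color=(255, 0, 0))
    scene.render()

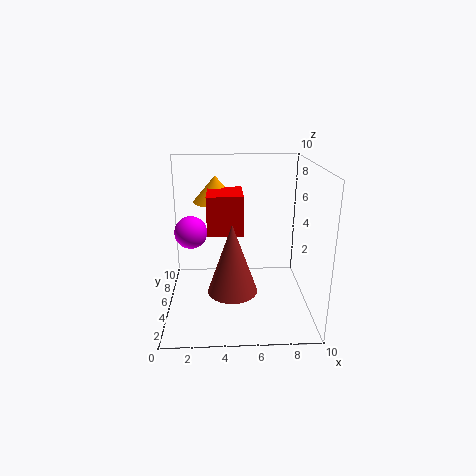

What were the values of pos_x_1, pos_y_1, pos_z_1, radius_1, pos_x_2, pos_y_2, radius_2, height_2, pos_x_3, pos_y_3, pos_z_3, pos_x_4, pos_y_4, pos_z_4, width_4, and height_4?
pos_x_1 = 3.5; pos_y_1 = 5.5; pos_z_1 = 7.5; radius_1 = 1.5; pos_x_2 = 4.5; pos_y_2 = 1.5; radius_2 = 1.5; height_2 = 4.25; pos_x_3 = 1.5; pos_y_3 = 7.5; pos_z_3 = 4.5; pos_x_4 = 3; pos_y_4 = 2.75; pos_z_4 = 6; width_4 = 2.25; height_4 = 2.5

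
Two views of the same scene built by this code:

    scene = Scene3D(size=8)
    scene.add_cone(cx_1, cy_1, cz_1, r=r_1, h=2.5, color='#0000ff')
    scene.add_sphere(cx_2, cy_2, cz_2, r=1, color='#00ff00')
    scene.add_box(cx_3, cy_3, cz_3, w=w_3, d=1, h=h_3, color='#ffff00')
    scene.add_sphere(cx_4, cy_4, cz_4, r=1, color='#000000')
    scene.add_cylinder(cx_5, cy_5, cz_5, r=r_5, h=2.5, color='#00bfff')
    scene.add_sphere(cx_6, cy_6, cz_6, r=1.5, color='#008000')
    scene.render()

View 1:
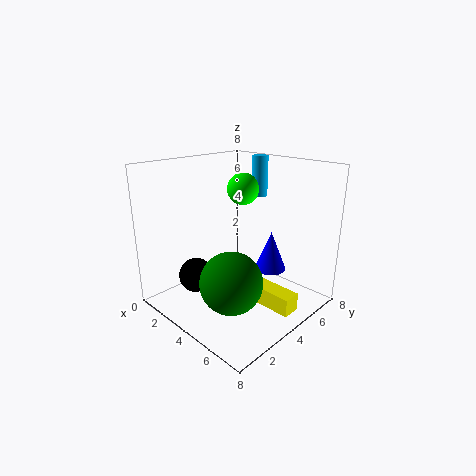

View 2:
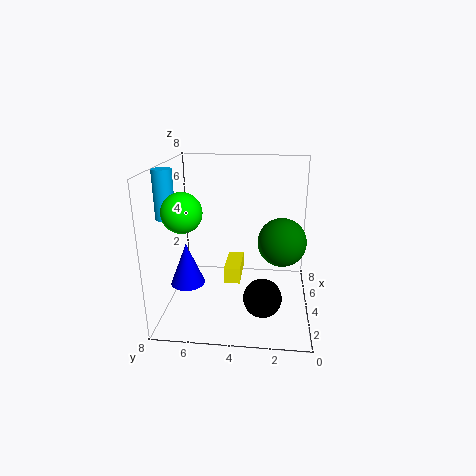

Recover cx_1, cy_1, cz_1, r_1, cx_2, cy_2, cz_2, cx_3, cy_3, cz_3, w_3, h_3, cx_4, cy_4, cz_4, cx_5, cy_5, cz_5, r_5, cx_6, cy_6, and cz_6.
cx_1 = 4; cy_1 = 7; cz_1 = 1; r_1 = 1; cx_2 = 2; cy_2 = 6.5; cz_2 = 6; cx_3 = 5; cy_3 = 4; cz_3 = 0.5; w_3 = 2.5; h_3 = 1; cx_4 = 2; cy_4 = 2.5; cz_4 = 1.5; cx_5 = 2.5; cy_5 = 7.5; cz_5 = 5.5; r_5 = 0.5; cx_6 = 6; cy_6 = 1.5; cz_6 = 3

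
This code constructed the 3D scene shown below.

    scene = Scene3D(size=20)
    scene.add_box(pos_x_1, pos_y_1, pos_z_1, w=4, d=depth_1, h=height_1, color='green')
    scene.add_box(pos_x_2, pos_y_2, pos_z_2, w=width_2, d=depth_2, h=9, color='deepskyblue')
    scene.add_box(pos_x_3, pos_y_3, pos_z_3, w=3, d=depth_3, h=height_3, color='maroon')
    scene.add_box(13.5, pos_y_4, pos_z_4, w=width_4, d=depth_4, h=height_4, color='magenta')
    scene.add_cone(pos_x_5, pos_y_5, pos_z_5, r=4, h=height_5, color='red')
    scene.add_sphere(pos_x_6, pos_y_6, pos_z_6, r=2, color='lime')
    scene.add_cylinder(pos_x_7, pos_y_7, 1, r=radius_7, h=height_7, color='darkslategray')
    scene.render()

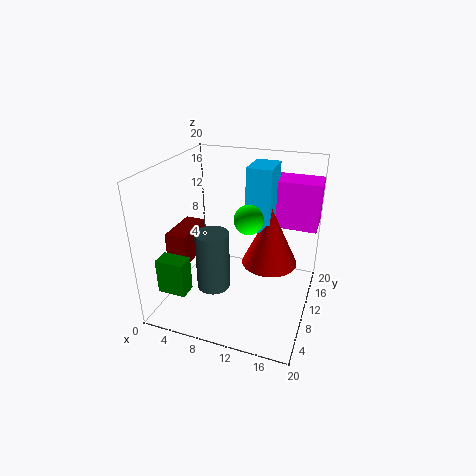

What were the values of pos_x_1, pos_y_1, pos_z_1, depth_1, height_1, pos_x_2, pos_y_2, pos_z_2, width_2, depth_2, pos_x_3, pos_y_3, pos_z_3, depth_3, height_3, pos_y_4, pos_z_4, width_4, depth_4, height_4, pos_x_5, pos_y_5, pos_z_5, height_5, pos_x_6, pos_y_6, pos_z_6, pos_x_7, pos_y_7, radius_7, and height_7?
pos_x_1 = 0.5; pos_y_1 = 3.5; pos_z_1 = 3; depth_1 = 2.5; height_1 = 5; pos_x_2 = 10.5; pos_y_2 = 11.5; pos_z_2 = 10.5; width_2 = 3.5; depth_2 = 5; pos_x_3 = 0.5; pos_y_3 = 6.5; pos_z_3 = 6; depth_3 = 6.5; height_3 = 4.5; pos_y_4 = 15; pos_z_4 = 10; width_4 = 6.5; depth_4 = 4.5; height_4 = 7; pos_x_5 = 14; pos_y_5 = 12.5; pos_z_5 = 5.5; height_5 = 8.5; pos_x_6 = 11.5; pos_y_6 = 10; pos_z_6 = 13; pos_x_7 = 6; pos_y_7 = 10; radius_7 = 2.5; height_7 = 9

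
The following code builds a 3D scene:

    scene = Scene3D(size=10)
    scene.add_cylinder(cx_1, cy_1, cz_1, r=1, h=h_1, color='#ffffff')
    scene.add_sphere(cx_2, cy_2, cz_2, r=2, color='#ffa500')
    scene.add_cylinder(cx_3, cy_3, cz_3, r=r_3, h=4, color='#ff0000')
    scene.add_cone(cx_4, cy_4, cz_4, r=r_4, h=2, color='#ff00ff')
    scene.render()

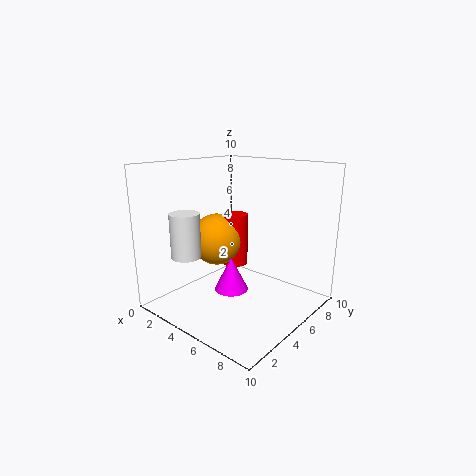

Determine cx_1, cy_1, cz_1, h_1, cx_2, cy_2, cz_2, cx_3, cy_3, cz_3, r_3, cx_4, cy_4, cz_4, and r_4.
cx_1 = 3
cy_1 = 2
cz_1 = 4
h_1 = 3
cx_2 = 2
cy_2 = 6
cz_2 = 4
cx_3 = 3
cy_3 = 7
cz_3 = 2
r_3 = 1
cx_4 = 7
cy_4 = 2
cz_4 = 3
r_4 = 1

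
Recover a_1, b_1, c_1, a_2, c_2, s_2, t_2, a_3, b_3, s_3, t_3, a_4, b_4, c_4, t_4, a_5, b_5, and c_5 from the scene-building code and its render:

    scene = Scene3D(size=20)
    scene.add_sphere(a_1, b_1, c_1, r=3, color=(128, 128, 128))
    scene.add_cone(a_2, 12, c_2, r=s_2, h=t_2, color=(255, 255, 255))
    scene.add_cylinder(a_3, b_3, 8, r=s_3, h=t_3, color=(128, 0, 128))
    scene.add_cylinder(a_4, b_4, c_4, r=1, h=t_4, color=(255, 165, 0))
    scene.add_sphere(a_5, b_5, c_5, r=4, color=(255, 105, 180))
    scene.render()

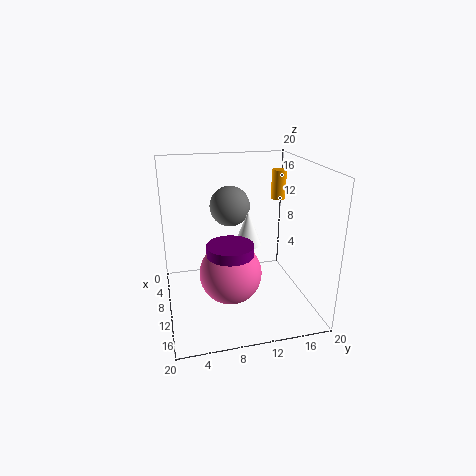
a_1 = 5; b_1 = 10; c_1 = 13; a_2 = 8; c_2 = 8; s_2 = 2; t_2 = 5; a_3 = 14; b_3 = 8; s_3 = 3; t_3 = 3; a_4 = 9; b_4 = 16; c_4 = 15; t_4 = 4; a_5 = 14; b_5 = 8; c_5 = 7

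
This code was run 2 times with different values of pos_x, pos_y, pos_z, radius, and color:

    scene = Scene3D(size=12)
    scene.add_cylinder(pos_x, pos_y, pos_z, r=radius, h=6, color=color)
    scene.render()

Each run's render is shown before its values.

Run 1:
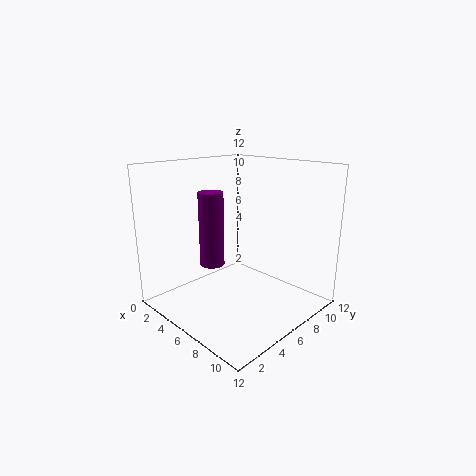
pos_x = 5; pos_y = 4; pos_z = 4; radius = 1; color = 'purple'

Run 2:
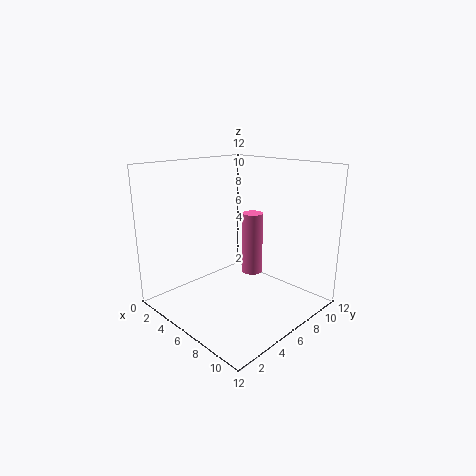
pos_x = 4; pos_y = 10; pos_z = 1; radius = 1; color = 'hotpink'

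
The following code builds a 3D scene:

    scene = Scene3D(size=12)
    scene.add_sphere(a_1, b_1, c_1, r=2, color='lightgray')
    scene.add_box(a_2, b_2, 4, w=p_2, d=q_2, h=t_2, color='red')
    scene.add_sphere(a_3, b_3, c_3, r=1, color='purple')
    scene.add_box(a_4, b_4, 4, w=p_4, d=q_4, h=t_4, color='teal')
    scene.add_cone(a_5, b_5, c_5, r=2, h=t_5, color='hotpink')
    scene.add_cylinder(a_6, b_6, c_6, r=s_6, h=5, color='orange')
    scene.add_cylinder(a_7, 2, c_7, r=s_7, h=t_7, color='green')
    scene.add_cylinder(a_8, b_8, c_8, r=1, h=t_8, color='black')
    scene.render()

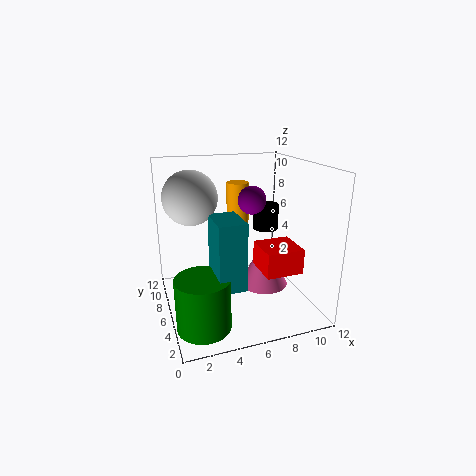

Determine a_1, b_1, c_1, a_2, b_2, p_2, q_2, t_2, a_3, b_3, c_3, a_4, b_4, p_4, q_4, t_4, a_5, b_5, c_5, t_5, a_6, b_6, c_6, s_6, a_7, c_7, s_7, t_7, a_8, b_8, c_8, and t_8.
a_1 = 2
b_1 = 5
c_1 = 10
a_2 = 7
b_2 = 2
p_2 = 3
q_2 = 3
t_2 = 2
a_3 = 6
b_3 = 3
c_3 = 10
a_4 = 3
b_4 = 1
p_4 = 2
q_4 = 3
t_4 = 5
a_5 = 8
b_5 = 5
c_5 = 2
t_5 = 4
a_6 = 7
b_6 = 9
c_6 = 5
s_6 = 1
a_7 = 2
c_7 = 1
s_7 = 2
t_7 = 4
a_8 = 8
b_8 = 5
c_8 = 7
t_8 = 2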